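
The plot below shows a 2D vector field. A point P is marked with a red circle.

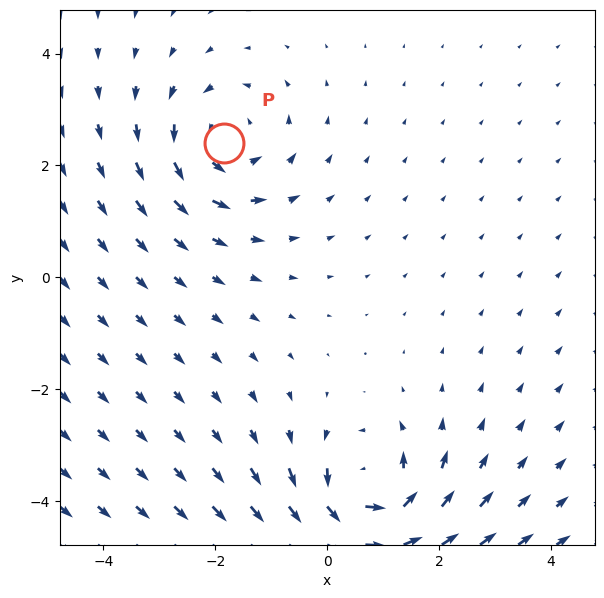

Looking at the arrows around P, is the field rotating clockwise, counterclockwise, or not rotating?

Near P at (-1.8, 2.4) the arrows circulate counterclockwise. The curl (z-component) there is about +3; positive curl means counterclockwise rotation.

counterclockwise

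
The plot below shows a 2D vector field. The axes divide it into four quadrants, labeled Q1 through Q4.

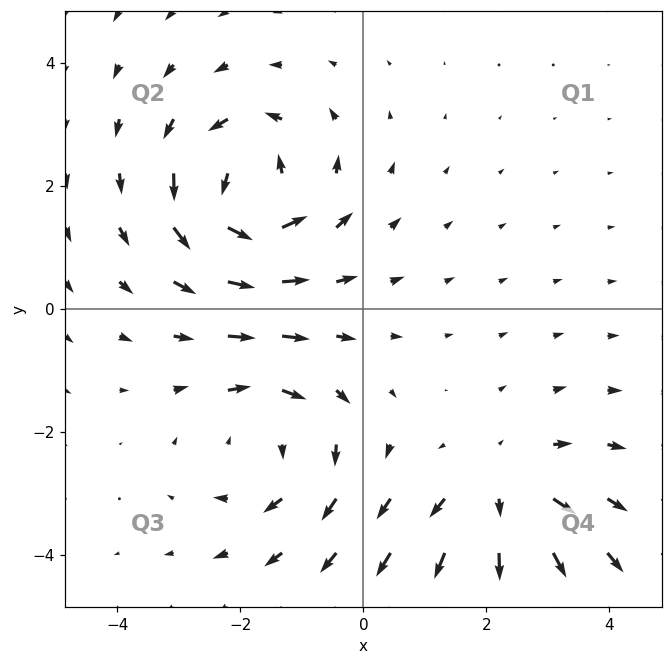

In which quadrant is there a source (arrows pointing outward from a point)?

Q4

The source sits at approximately (2.3, -3.0), which lies in quadrant Q4. The divergence there is about +4, positive as expected for a source.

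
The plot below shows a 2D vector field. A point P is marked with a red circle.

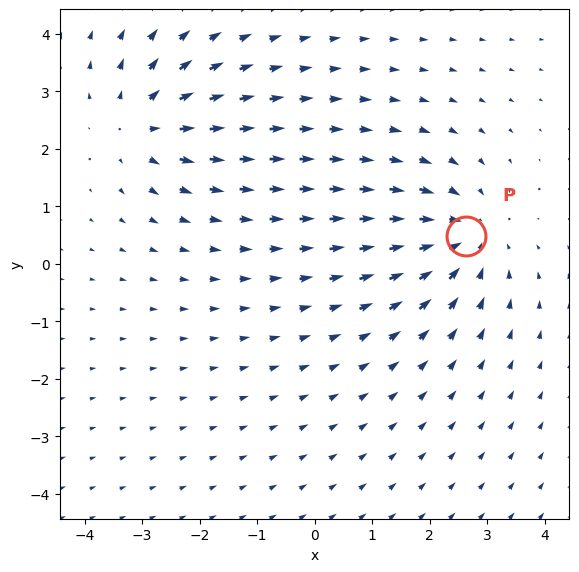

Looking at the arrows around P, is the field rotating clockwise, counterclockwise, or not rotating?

Near P at (2.6, 0.5) the arrows show no circulation. The curl there is ≈0.

not rotating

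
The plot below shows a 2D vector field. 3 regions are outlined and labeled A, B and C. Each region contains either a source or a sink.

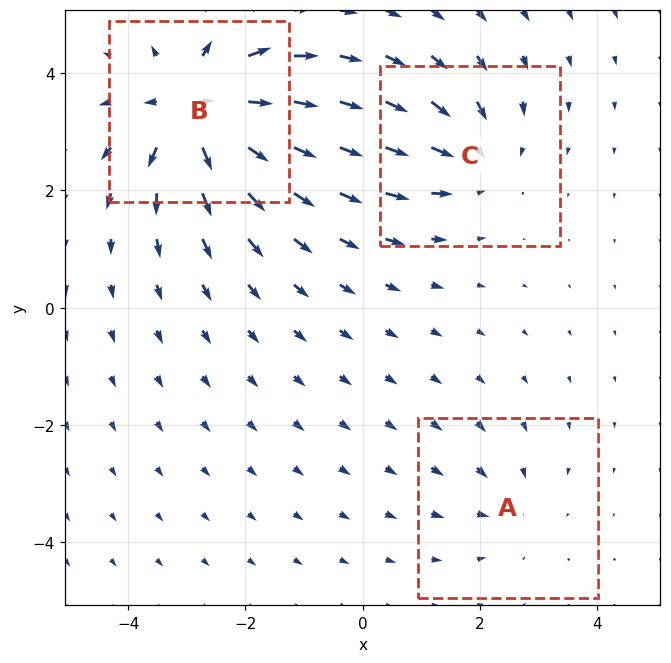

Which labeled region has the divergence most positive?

Divergence at each region's feature centre — A: about -2, B: about +6, C: about -3. Region B is most positive.

B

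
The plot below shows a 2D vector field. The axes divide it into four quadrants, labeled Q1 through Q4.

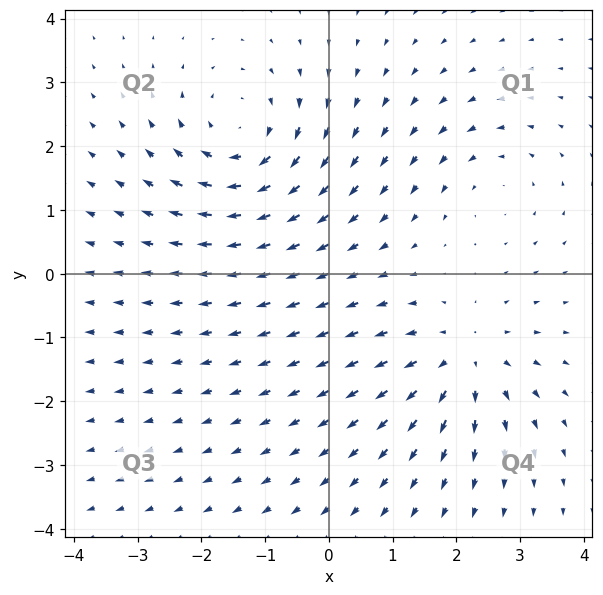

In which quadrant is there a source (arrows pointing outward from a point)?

Q4

The source sits at approximately (2.1, -1.3), which lies in quadrant Q4. The divergence there is about +4, positive as expected for a source.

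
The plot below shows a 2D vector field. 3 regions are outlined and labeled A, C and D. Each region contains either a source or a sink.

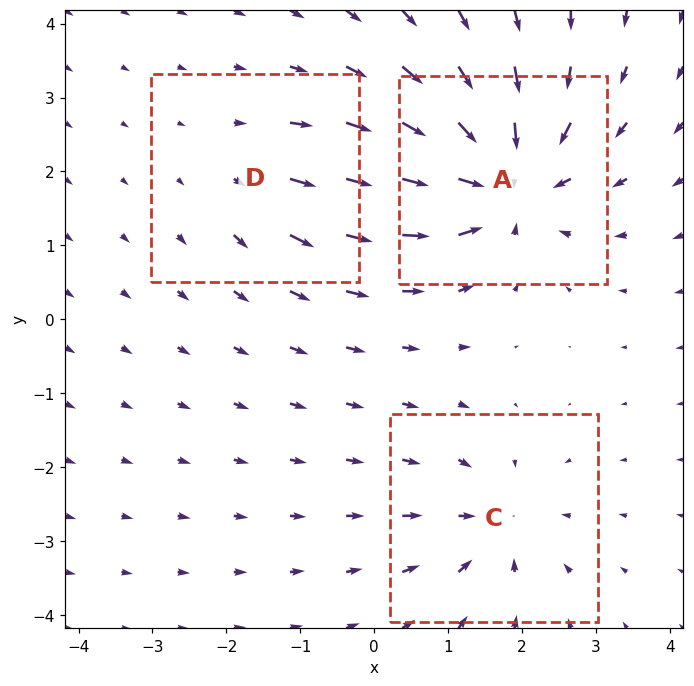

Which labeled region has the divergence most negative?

A

Divergence at each region's feature centre — A: about -6, C: about -3, D: about +2. Region A is most negative.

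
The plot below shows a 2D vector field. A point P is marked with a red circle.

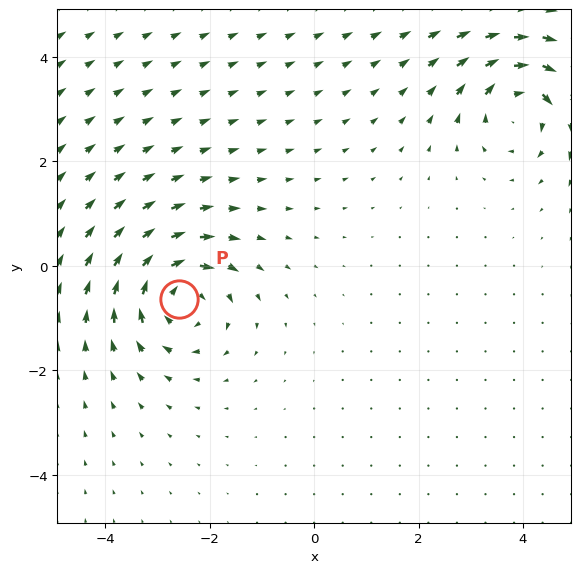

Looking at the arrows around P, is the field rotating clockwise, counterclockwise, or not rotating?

Near P at (-2.6, -0.6) the arrows circulate clockwise. The curl (z-component) there is about -6; negative curl means clockwise rotation.

clockwise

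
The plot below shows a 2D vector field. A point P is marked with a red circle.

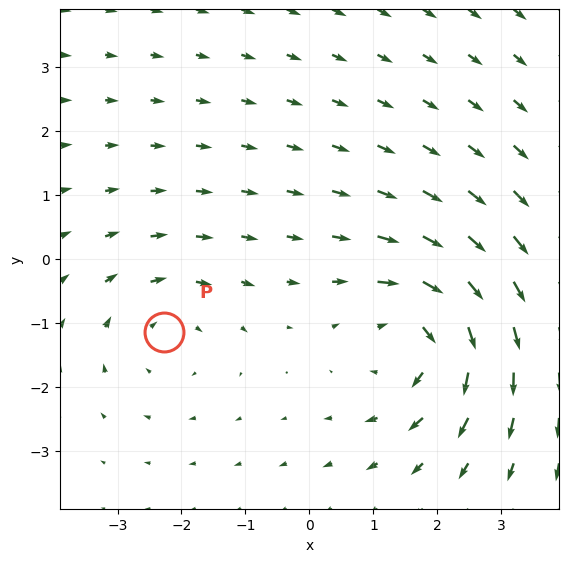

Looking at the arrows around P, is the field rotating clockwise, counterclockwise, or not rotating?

clockwise

Near P at (-2.3, -1.1) the arrows circulate clockwise. The curl (z-component) there is about -2; negative curl means clockwise rotation.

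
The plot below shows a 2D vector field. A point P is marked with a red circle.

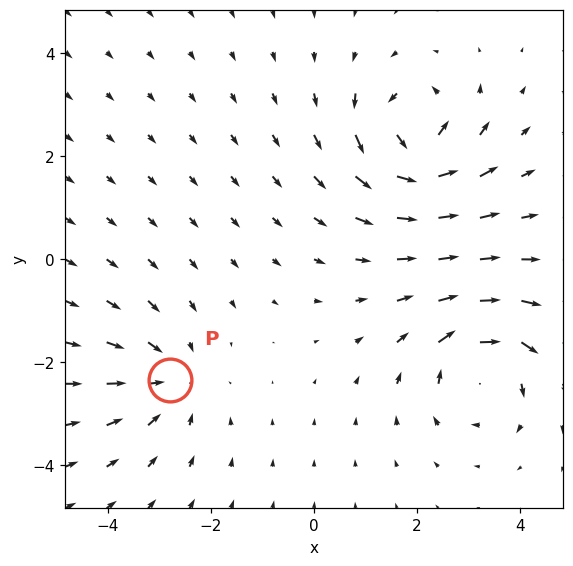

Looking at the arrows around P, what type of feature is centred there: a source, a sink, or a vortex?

At P (-2.8, -2.3) the arrows converge inward. Divergence about -3, curl ≈0 — negative divergence with near-zero curl is a sink.

sink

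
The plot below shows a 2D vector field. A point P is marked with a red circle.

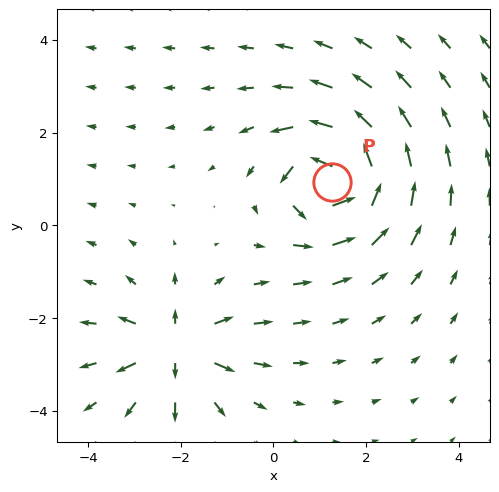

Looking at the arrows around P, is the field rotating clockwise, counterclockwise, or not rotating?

counterclockwise

Near P at (1.3, 0.9) the arrows circulate counterclockwise. The curl (z-component) there is about +6; positive curl means counterclockwise rotation.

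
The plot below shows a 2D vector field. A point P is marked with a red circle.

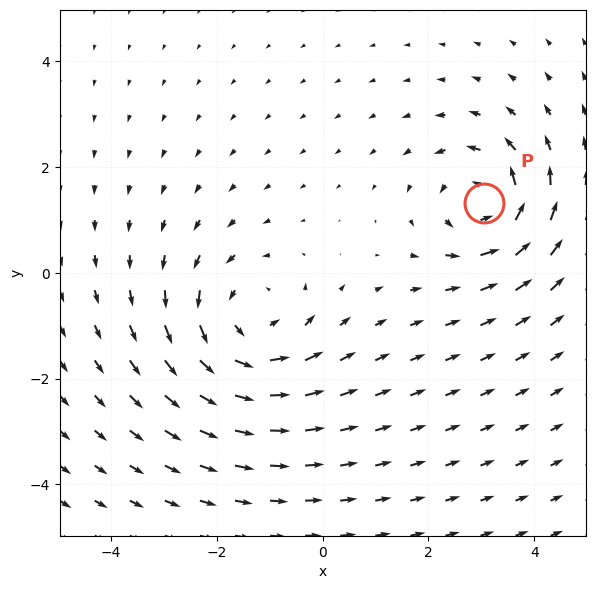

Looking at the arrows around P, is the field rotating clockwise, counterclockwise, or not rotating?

counterclockwise

Near P at (3.0, 1.3) the arrows circulate counterclockwise. The curl (z-component) there is about +5; positive curl means counterclockwise rotation.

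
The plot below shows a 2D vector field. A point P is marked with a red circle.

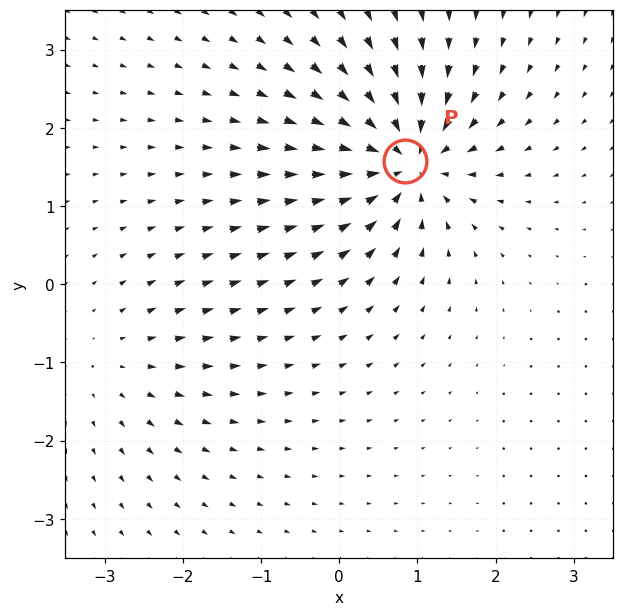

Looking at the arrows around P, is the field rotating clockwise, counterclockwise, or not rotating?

Near P at (0.8, 1.6) the arrows show no circulation. The curl there is ≈0.

not rotating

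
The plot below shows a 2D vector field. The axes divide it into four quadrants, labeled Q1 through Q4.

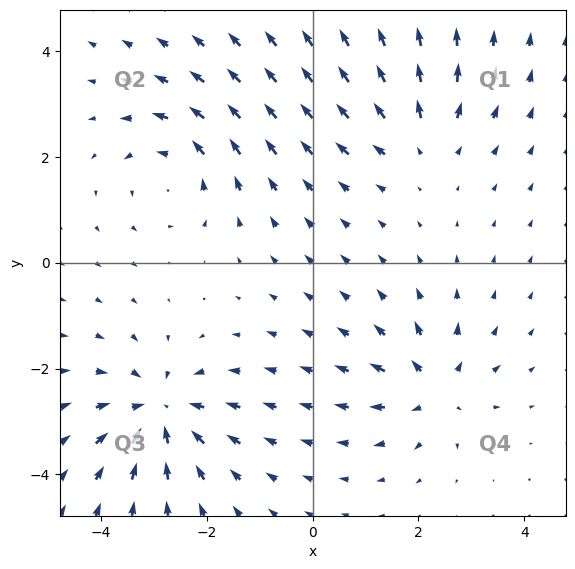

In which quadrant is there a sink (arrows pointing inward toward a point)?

The sink sits at approximately (-2.9, -2.8), which lies in quadrant Q3. The divergence there is about -5, negative as expected for a sink.

Q3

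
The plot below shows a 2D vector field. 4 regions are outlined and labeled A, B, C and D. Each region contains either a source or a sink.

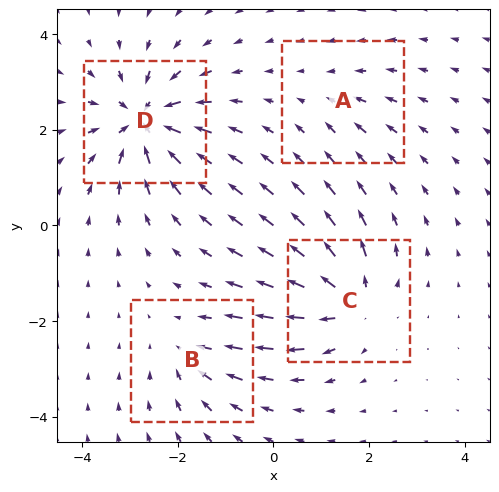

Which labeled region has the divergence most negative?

D

Divergence at each region's feature centre — A: about -2, B: about -4, C: about +6, D: about -8. Region D is most negative.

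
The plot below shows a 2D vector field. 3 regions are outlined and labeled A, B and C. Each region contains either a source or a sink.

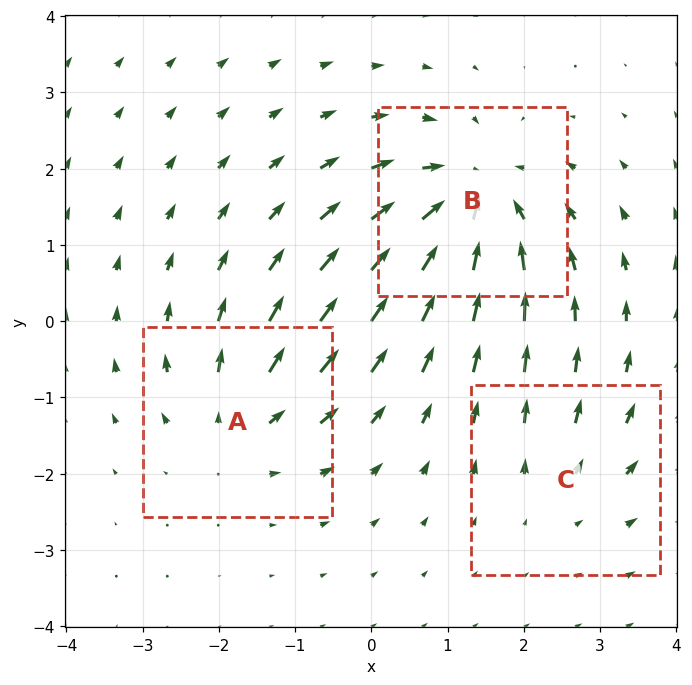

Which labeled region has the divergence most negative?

Divergence at each region's feature centre — A: about +3, B: about -5, C: about +2. Region B is most negative.

B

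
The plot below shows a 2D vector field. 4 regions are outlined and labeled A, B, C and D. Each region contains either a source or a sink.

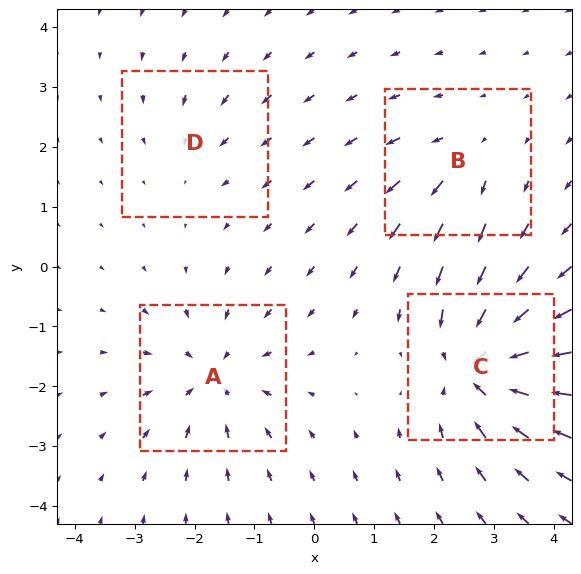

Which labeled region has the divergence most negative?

C

Divergence at each region's feature centre — A: about -5, B: about +3, C: about -8, D: about -2. Region C is most negative.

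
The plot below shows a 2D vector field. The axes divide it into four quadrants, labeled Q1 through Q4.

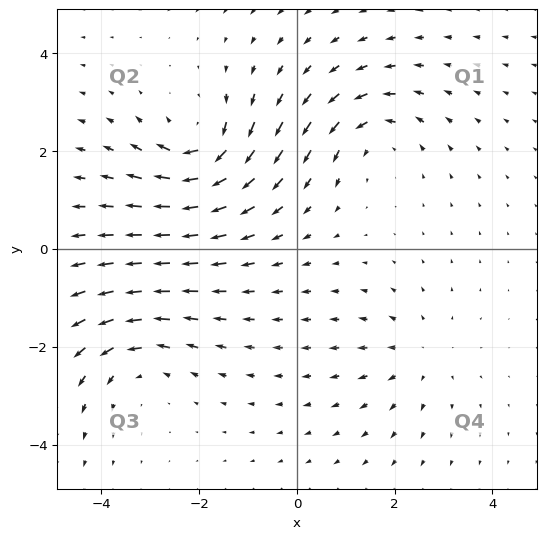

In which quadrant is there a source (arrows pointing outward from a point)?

Q4

The source sits at approximately (2.5, -2.2), which lies in quadrant Q4. The divergence there is about +3, positive as expected for a source.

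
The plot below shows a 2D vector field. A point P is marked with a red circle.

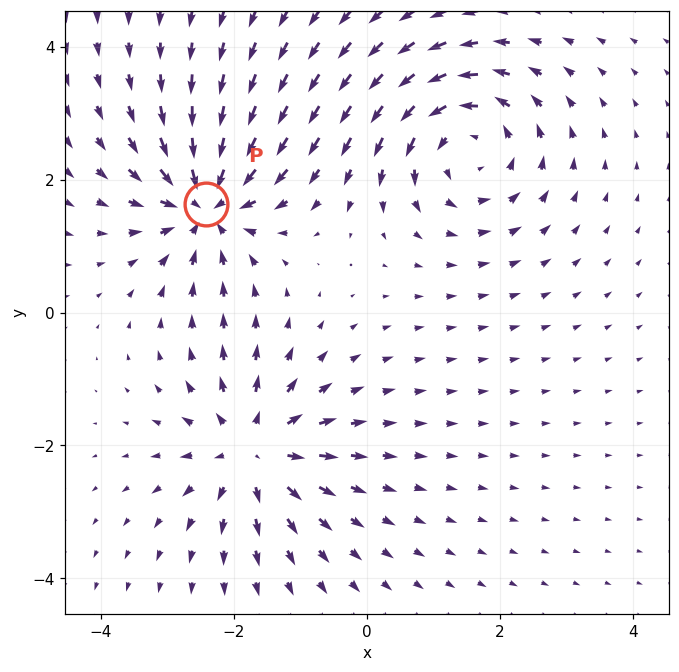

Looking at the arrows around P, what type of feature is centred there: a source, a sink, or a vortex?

sink

At P (-2.4, 1.6) the arrows converge inward. Divergence about -6, curl ≈0 — negative divergence with near-zero curl is a sink.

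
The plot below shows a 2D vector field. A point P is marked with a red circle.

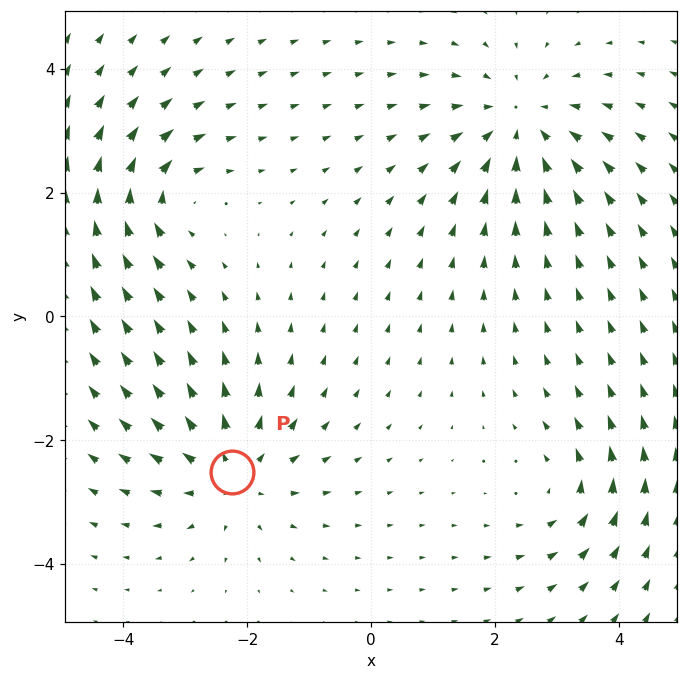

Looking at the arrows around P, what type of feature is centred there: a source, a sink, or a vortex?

source

At P (-2.2, -2.5) the arrows spread outward. Divergence about +4, curl ≈0 — positive divergence with near-zero curl is a source.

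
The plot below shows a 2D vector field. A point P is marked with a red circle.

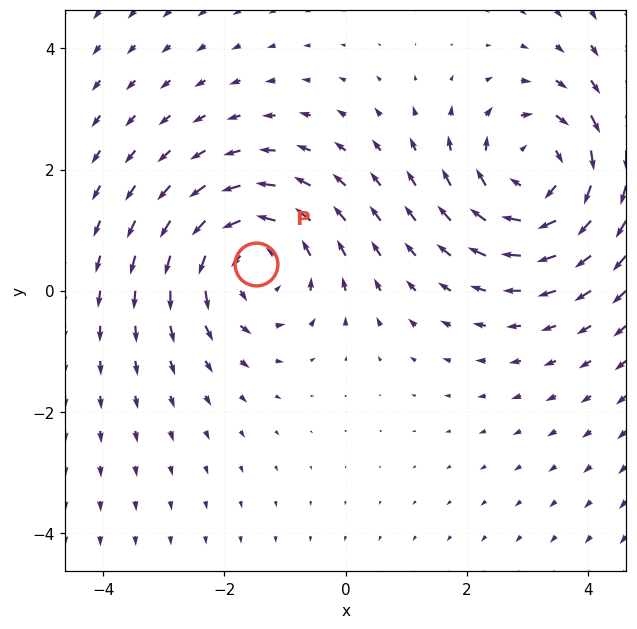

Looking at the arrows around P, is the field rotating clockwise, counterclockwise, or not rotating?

Near P at (-1.5, 0.4) the arrows circulate counterclockwise. The curl (z-component) there is about +3; positive curl means counterclockwise rotation.

counterclockwise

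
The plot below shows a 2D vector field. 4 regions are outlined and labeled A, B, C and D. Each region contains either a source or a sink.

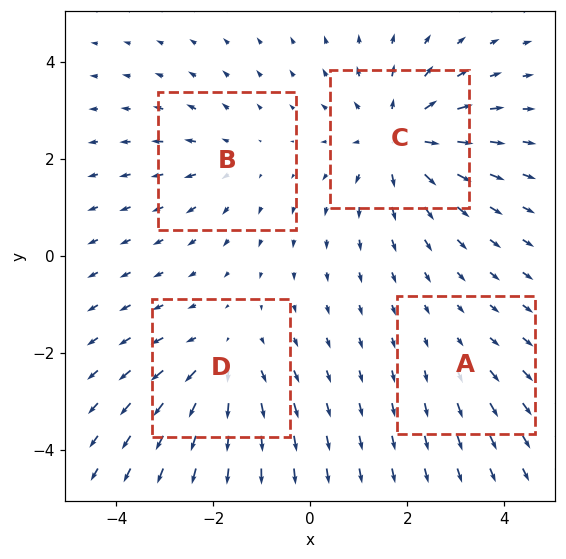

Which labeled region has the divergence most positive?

Divergence at each region's feature centre — A: about +2, B: about +3, C: about +6, D: about +4. Region C is most positive.

C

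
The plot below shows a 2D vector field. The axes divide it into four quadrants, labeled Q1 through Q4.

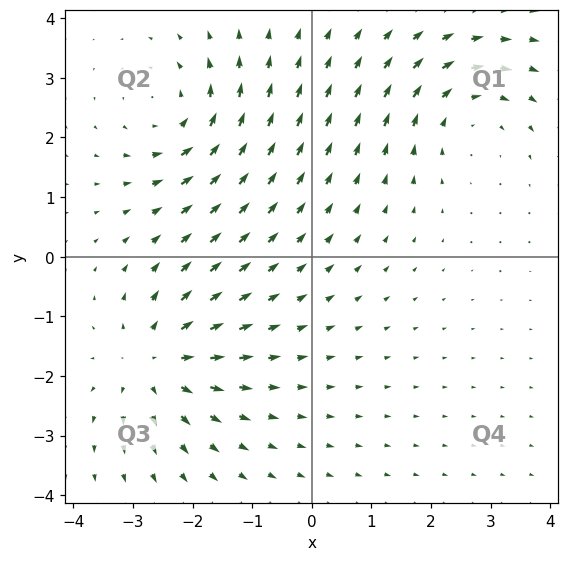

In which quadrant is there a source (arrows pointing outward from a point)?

The source sits at approximately (-2.6, -1.8), which lies in quadrant Q3. The divergence there is about +4, positive as expected for a source.

Q3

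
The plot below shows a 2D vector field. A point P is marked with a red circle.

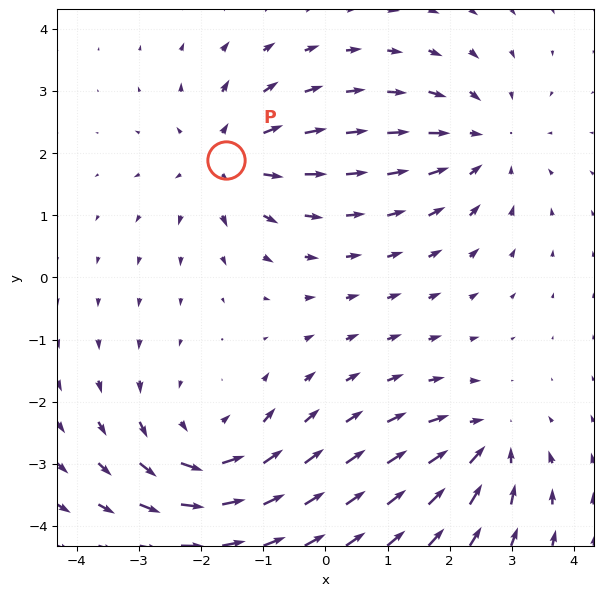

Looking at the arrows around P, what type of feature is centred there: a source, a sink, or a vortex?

source

At P (-1.6, 1.9) the arrows spread outward. Divergence about +4, curl ≈0 — positive divergence with near-zero curl is a source.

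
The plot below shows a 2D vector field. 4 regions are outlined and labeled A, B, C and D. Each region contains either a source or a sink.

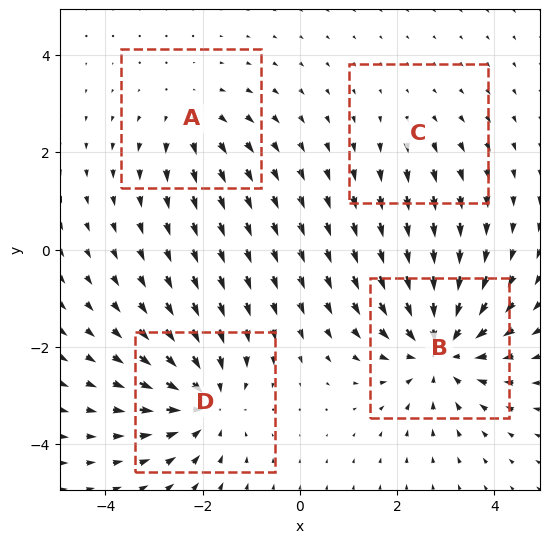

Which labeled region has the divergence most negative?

Divergence at each region's feature centre — A: about +3, B: about -6, C: about +2, D: about -5. Region B is most negative.

B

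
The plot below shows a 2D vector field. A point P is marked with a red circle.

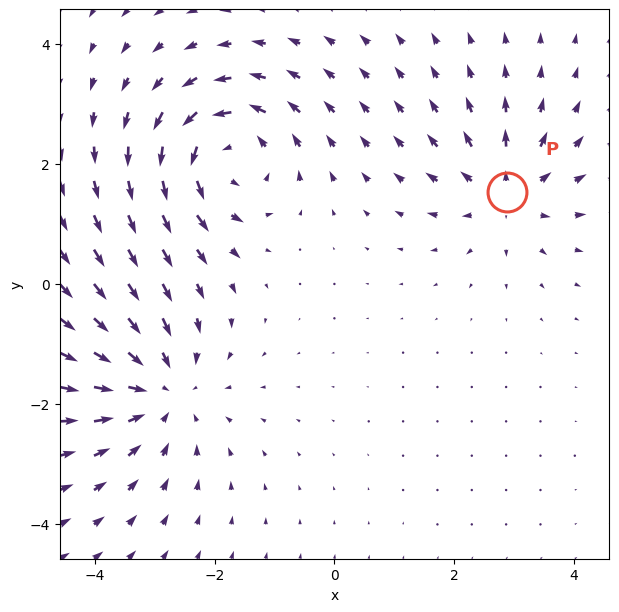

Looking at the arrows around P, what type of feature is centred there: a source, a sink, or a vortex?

source

At P (2.9, 1.5) the arrows spread outward. Divergence about +4, curl ≈0 — positive divergence with near-zero curl is a source.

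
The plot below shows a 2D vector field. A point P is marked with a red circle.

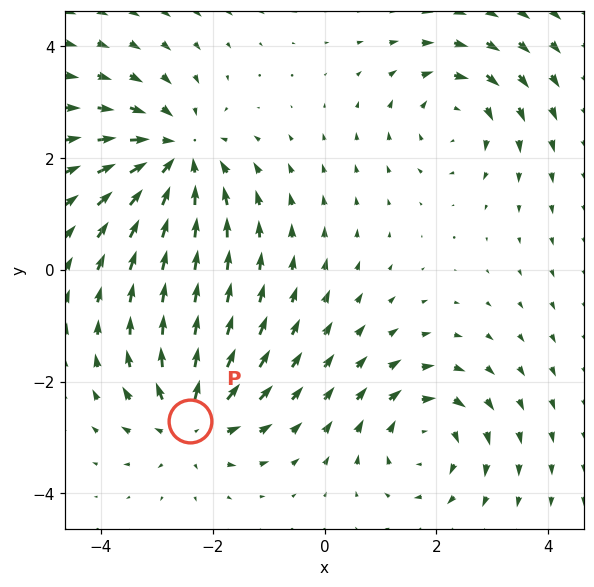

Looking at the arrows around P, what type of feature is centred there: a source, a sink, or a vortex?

At P (-2.4, -2.7) the arrows spread outward. Divergence about +4, curl ≈0 — positive divergence with near-zero curl is a source.

source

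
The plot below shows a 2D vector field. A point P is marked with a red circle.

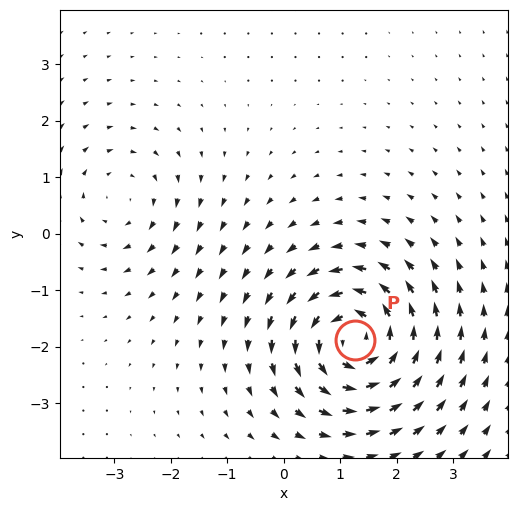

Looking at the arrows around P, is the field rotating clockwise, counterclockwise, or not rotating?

Near P at (1.3, -1.9) the arrows circulate counterclockwise. The curl (z-component) there is about +6; positive curl means counterclockwise rotation.

counterclockwise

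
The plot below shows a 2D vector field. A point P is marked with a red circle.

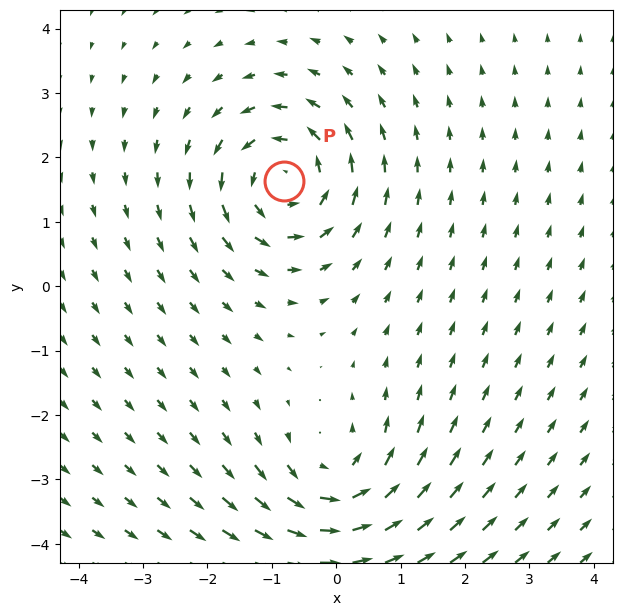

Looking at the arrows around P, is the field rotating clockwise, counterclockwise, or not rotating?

Near P at (-0.8, 1.6) the arrows circulate counterclockwise. The curl (z-component) there is about +6; positive curl means counterclockwise rotation.

counterclockwise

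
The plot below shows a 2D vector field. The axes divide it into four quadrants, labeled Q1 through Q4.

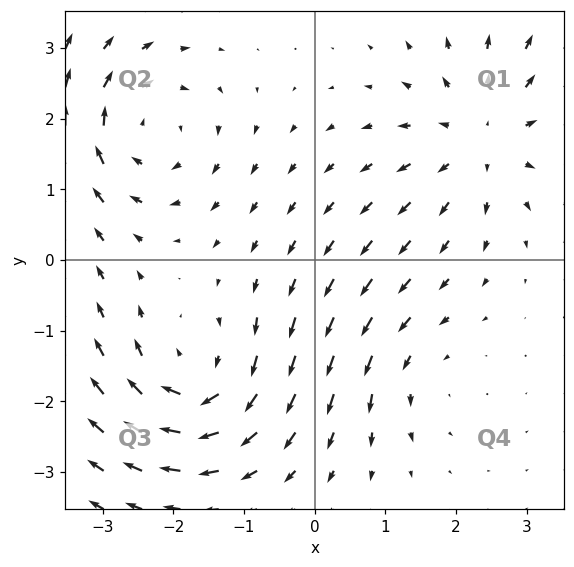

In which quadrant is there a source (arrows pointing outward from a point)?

The source sits at approximately (2.4, 1.7), which lies in quadrant Q1. The divergence there is about +4, positive as expected for a source.

Q1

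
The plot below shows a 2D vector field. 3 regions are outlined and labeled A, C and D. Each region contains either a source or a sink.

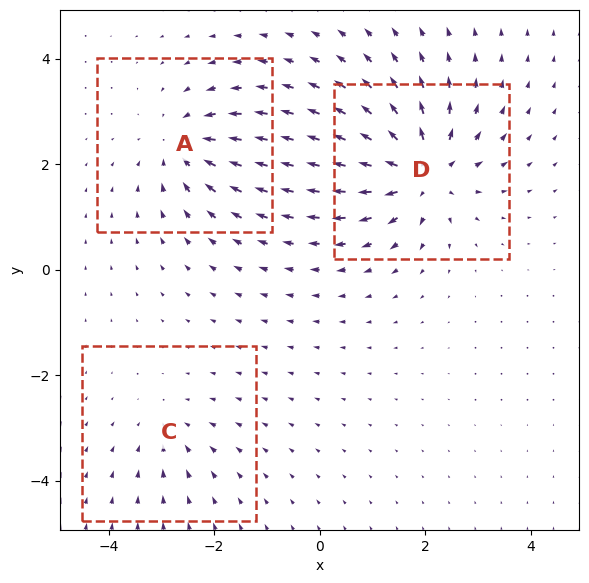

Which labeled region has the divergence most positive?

Divergence at each region's feature centre — A: about -4, C: about -2, D: about +6. Region D is most positive.

D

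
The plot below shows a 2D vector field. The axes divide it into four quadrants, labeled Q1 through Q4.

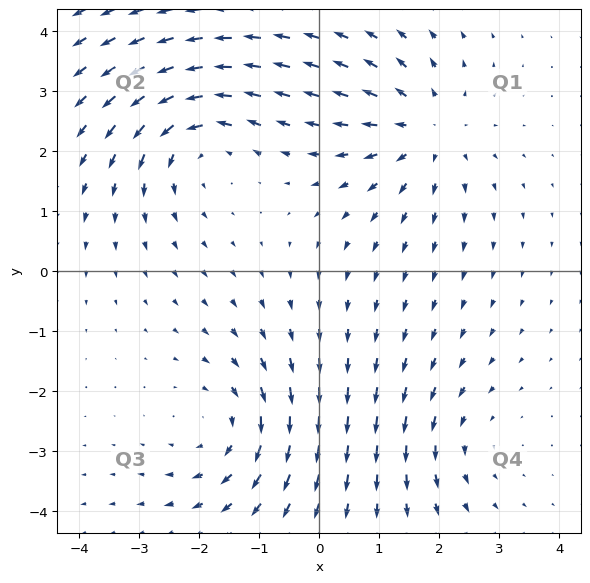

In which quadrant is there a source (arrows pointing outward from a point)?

Q1

The source sits at approximately (1.8, 2.3), which lies in quadrant Q1. The divergence there is about +4, positive as expected for a source.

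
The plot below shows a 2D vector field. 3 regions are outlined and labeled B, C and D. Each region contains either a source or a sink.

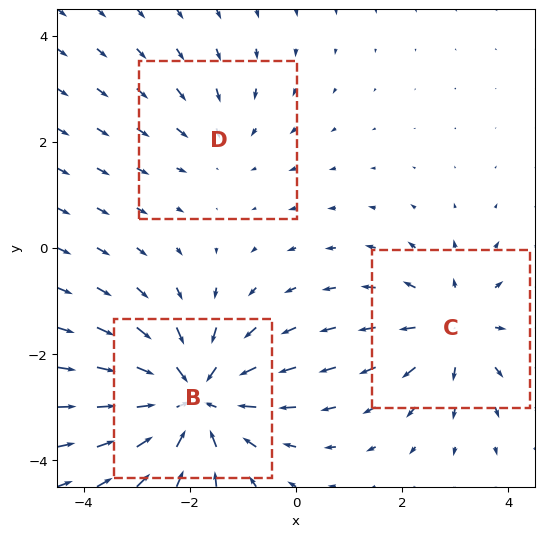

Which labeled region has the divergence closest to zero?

Divergence at each region's feature centre — B: about -5, C: about +3, D: about -2. Region D is closest to zero.

D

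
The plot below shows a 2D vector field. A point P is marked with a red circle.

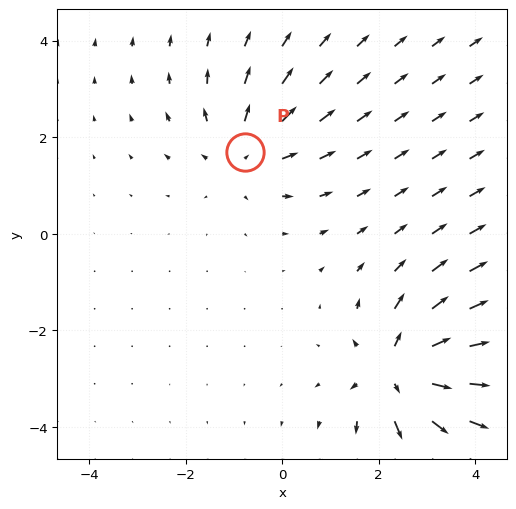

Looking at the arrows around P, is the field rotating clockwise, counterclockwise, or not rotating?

Near P at (-0.8, 1.7) the arrows show no circulation. The curl there is ≈0.

not rotating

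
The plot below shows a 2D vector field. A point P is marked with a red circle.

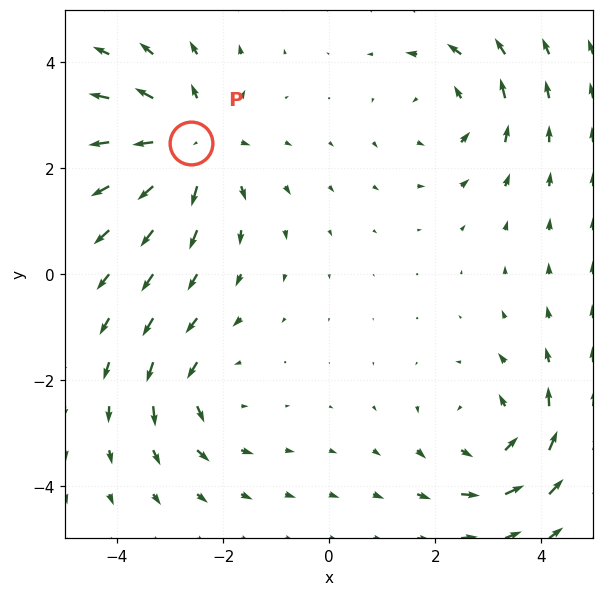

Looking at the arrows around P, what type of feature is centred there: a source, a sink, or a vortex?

source

At P (-2.6, 2.5) the arrows spread outward. Divergence about +4, curl ≈0 — positive divergence with near-zero curl is a source.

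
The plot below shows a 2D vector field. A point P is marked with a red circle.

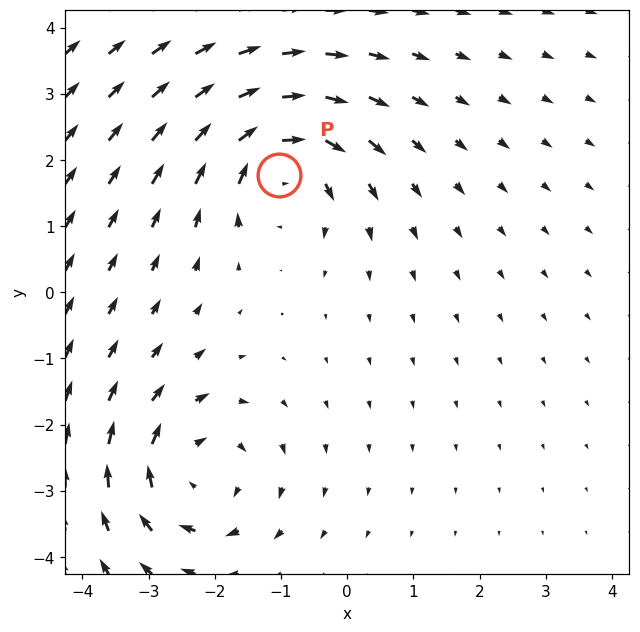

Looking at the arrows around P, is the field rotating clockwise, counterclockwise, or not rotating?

Near P at (-1.0, 1.8) the arrows circulate clockwise. The curl (z-component) there is about -4; negative curl means clockwise rotation.

clockwise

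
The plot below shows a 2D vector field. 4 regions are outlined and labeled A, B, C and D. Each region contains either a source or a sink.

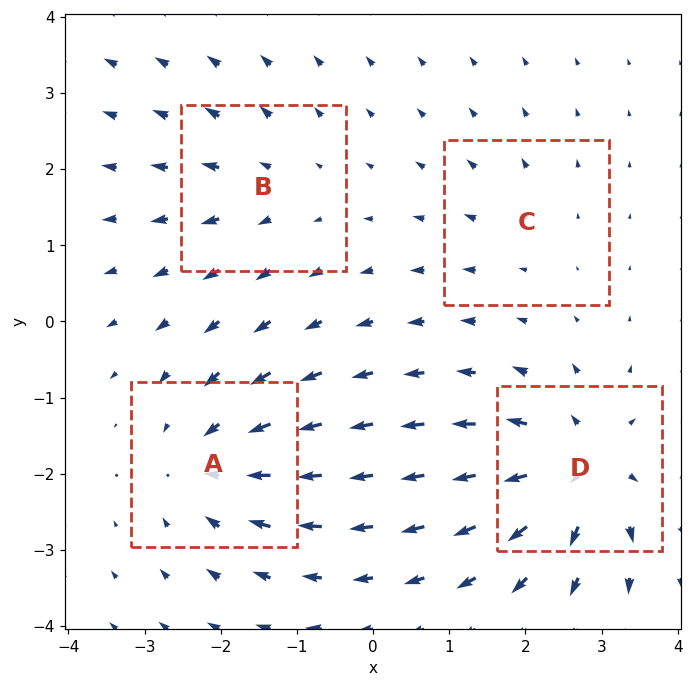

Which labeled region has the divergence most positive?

Divergence at each region's feature centre — A: about -5, B: about +3, C: about +2, D: about +7. Region D is most positive.

D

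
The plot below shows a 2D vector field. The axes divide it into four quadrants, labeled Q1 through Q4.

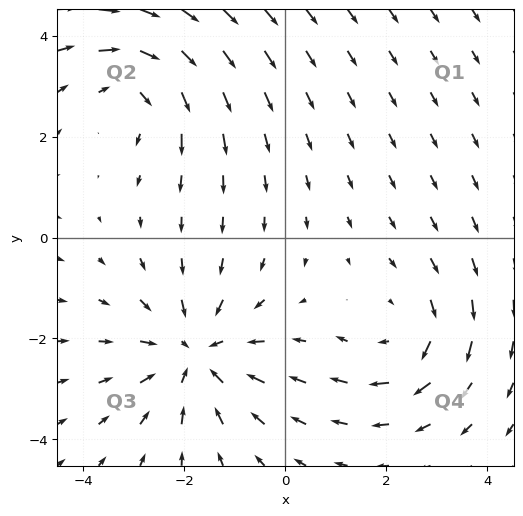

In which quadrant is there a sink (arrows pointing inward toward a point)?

The sink sits at approximately (-1.8, -2.3), which lies in quadrant Q3. The divergence there is about -3, negative as expected for a sink.

Q3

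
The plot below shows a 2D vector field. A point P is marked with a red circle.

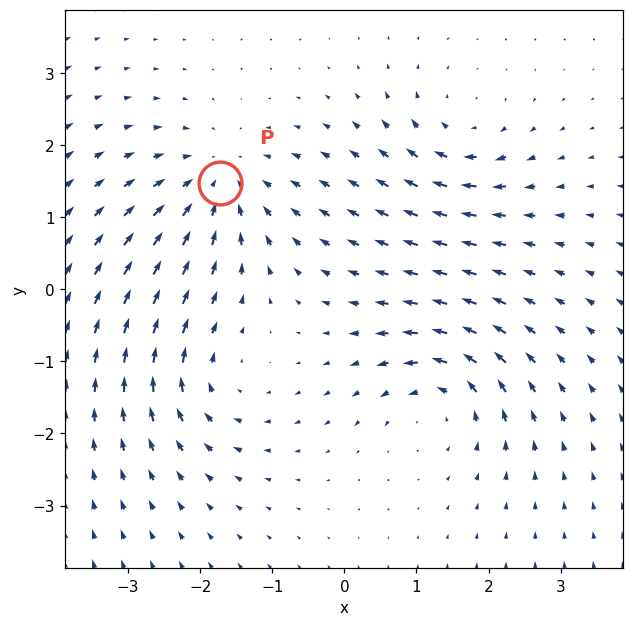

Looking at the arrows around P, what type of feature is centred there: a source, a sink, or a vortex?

At P (-1.7, 1.5) the arrows converge inward. Divergence about -5, curl ≈0 — negative divergence with near-zero curl is a sink.

sink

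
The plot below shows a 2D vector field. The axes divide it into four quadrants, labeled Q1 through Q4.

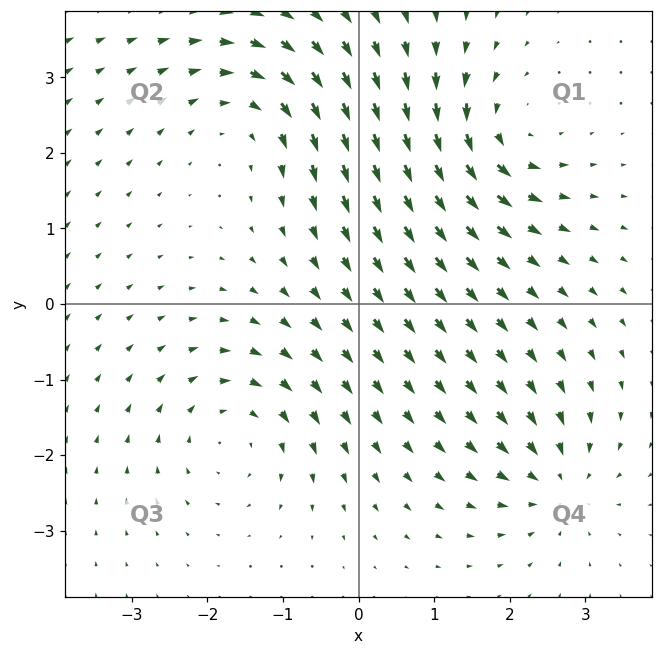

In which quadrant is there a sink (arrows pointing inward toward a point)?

Q4

The sink sits at approximately (2.6, -2.4), which lies in quadrant Q4. The divergence there is about -4, negative as expected for a sink.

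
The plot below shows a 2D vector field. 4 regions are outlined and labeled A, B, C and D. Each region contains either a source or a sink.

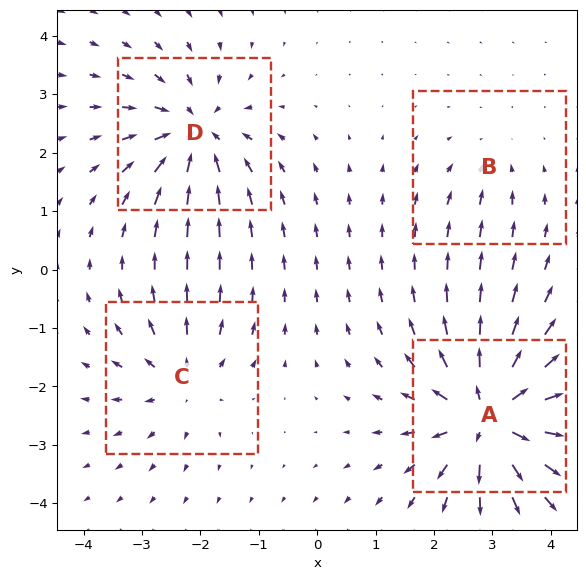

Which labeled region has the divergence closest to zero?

B

Divergence at each region's feature centre — A: about +8, B: about -2, C: about +4, D: about -6. Region B is closest to zero.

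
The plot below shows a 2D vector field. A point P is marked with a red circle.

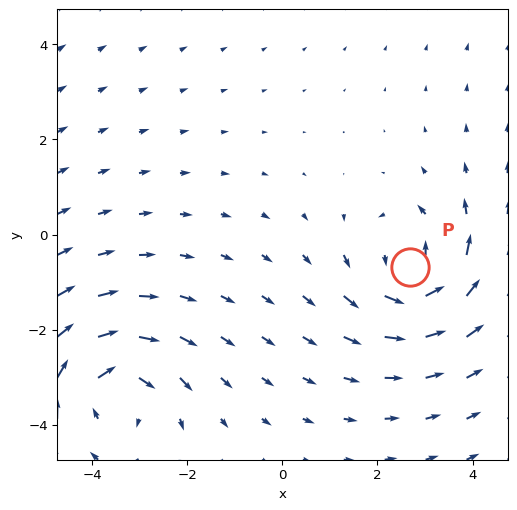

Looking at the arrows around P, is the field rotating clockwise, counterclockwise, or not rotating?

counterclockwise

Near P at (2.7, -0.7) the arrows circulate counterclockwise. The curl (z-component) there is about +3; positive curl means counterclockwise rotation.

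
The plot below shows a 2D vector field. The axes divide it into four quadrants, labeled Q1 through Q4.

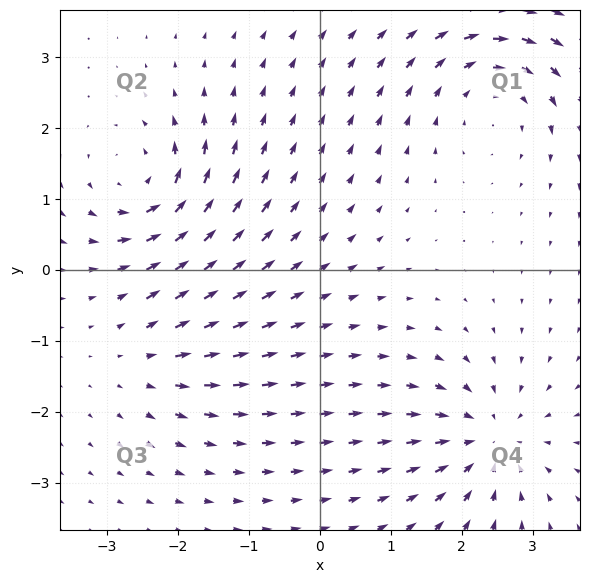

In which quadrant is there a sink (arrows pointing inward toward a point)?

The sink sits at approximately (2.4, -2.4), which lies in quadrant Q4. The divergence there is about -5, negative as expected for a sink.

Q4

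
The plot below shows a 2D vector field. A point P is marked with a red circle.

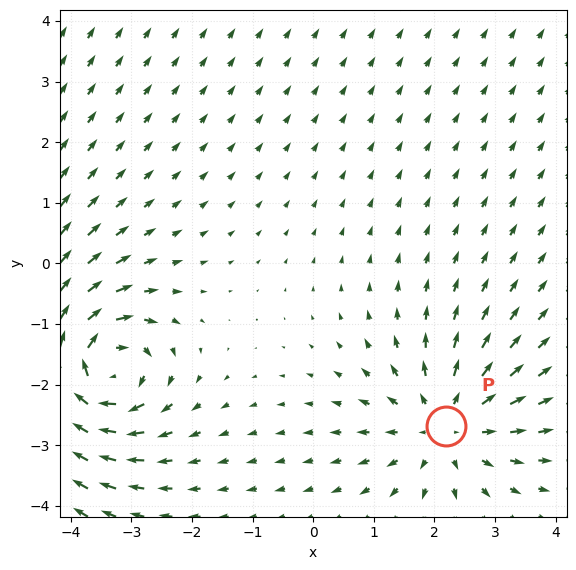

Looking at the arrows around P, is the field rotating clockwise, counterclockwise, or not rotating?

Near P at (2.2, -2.7) the arrows show no circulation. The curl there is ≈0.

not rotating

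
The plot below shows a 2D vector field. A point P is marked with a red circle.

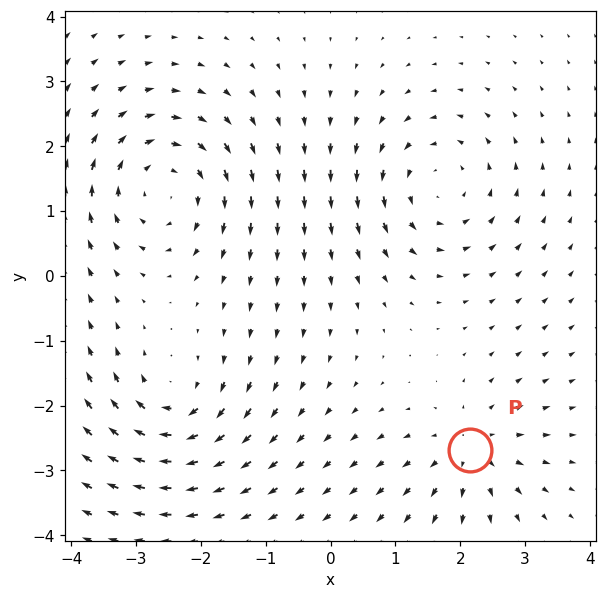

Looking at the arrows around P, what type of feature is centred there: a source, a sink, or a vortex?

source

At P (2.2, -2.7) the arrows spread outward. Divergence about +4, curl ≈0 — positive divergence with near-zero curl is a source.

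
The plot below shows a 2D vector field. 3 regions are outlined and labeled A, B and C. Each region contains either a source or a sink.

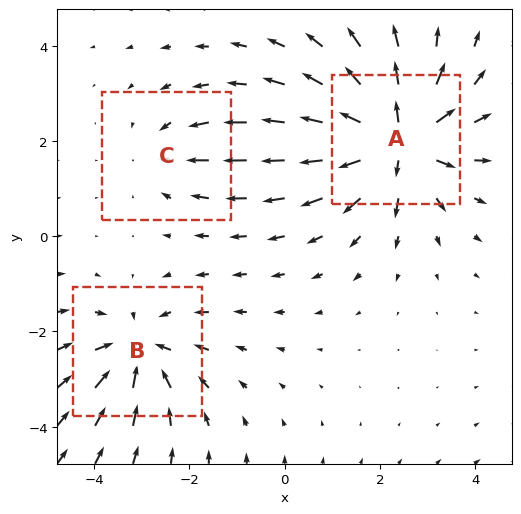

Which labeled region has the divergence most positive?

Divergence at each region's feature centre — A: about +6, B: about -4, C: about -2. Region A is most positive.

A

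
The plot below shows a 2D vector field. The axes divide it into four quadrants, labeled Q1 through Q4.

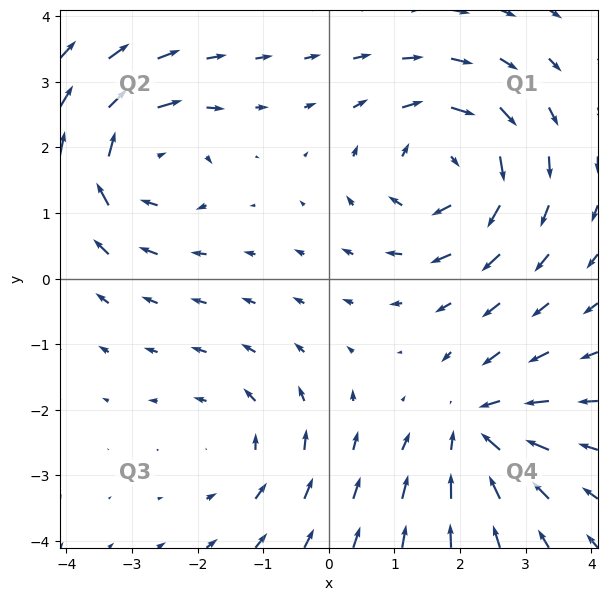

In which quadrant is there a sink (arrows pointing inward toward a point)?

The sink sits at approximately (2.2, -2.3), which lies in quadrant Q4. The divergence there is about -4, negative as expected for a sink.

Q4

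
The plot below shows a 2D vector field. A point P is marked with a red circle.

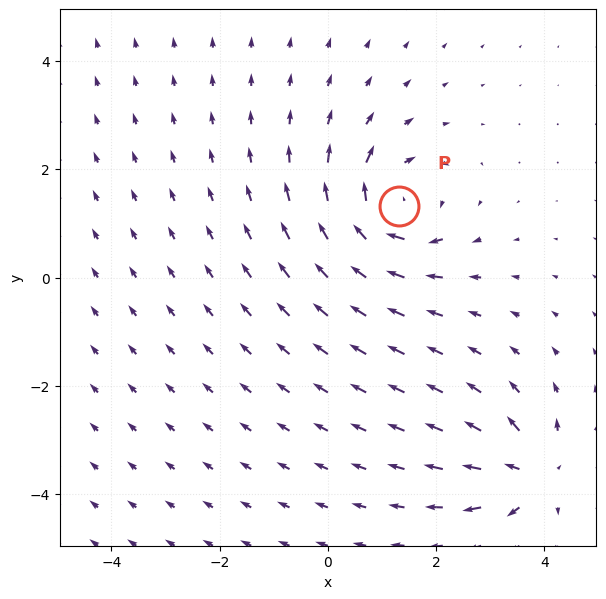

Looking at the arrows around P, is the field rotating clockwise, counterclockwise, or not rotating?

Near P at (1.3, 1.3) the arrows circulate clockwise. The curl (z-component) there is about -5; negative curl means clockwise rotation.

clockwise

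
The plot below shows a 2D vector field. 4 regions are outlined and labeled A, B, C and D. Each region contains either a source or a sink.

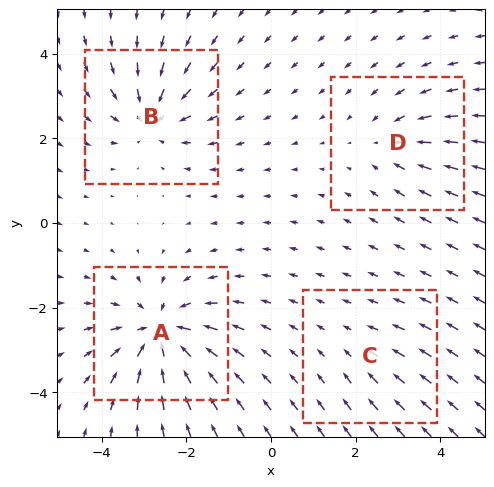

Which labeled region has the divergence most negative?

Divergence at each region's feature centre — A: about -8, B: about -6, C: about -2, D: about -4. Region A is most negative.

A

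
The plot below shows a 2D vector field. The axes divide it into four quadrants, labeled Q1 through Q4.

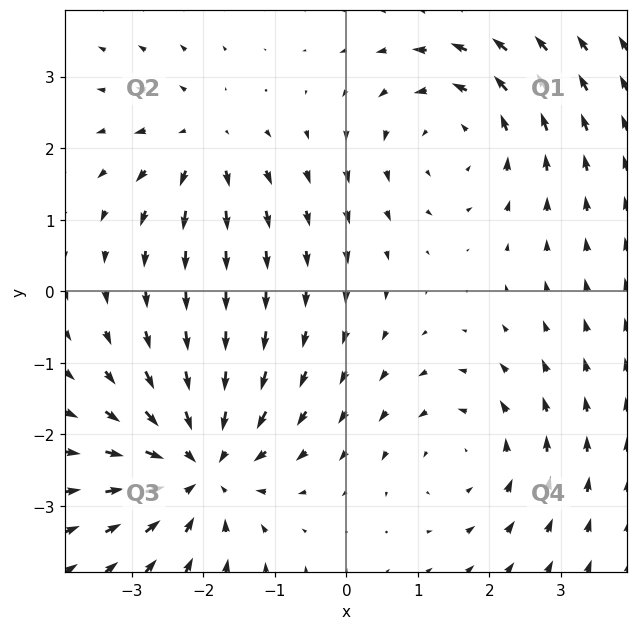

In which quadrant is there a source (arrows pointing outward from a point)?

The source sits at approximately (-2.0, 2.1), which lies in quadrant Q2. The divergence there is about +4, positive as expected for a source.

Q2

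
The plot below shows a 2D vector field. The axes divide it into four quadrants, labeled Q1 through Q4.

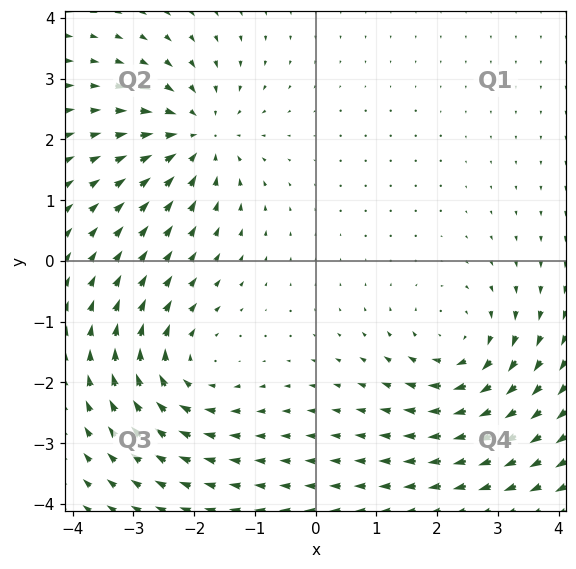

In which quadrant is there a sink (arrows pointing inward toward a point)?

The sink sits at approximately (-1.9, 2.1), which lies in quadrant Q2. The divergence there is about -5, negative as expected for a sink.

Q2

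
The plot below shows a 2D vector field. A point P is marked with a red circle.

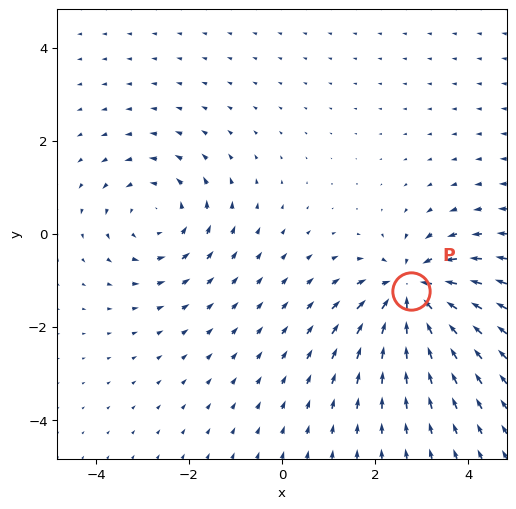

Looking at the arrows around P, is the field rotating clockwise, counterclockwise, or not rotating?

not rotating

Near P at (2.8, -1.2) the arrows show no circulation. The curl there is ≈0.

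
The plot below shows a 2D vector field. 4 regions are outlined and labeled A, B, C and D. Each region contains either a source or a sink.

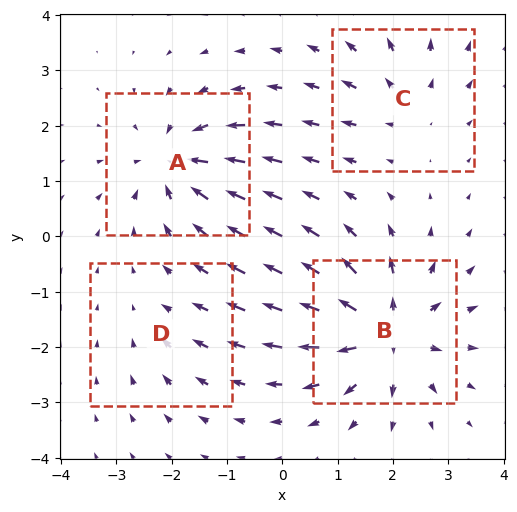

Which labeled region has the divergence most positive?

B

Divergence at each region's feature centre — A: about -6, B: about +7, C: about +4, D: about -2. Region B is most positive.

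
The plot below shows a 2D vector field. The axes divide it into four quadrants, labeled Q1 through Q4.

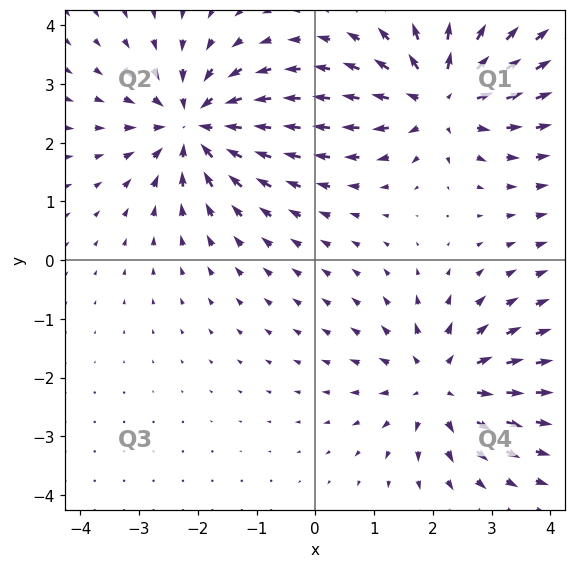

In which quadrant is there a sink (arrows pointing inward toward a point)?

The sink sits at approximately (-2.1, 2.3), which lies in quadrant Q2. The divergence there is about -5, negative as expected for a sink.

Q2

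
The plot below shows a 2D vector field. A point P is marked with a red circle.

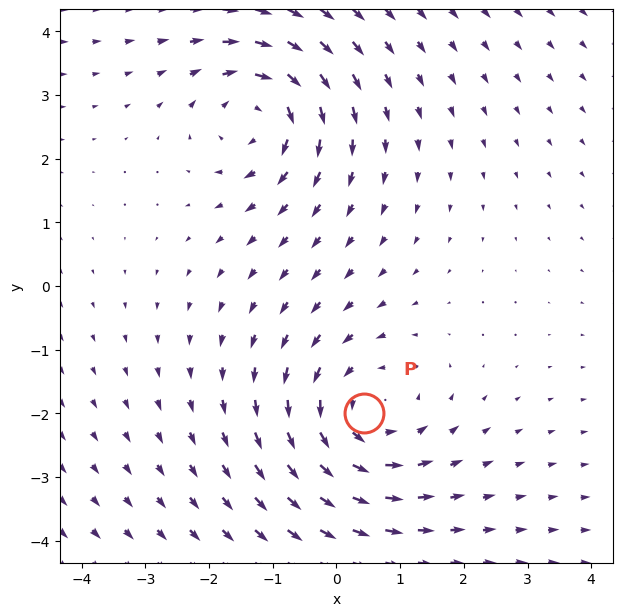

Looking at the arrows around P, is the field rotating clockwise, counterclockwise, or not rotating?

counterclockwise

Near P at (0.4, -2.0) the arrows circulate counterclockwise. The curl (z-component) there is about +3; positive curl means counterclockwise rotation.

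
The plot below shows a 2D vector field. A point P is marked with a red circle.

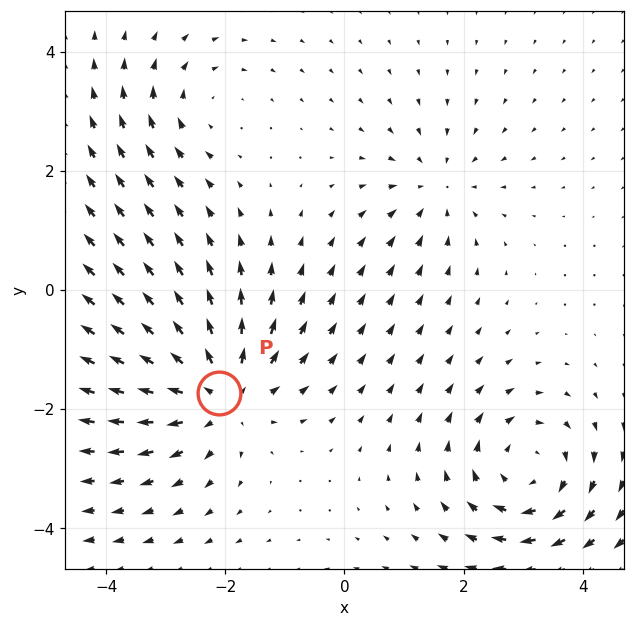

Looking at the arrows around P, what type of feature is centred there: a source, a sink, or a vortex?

At P (-2.1, -1.7) the arrows spread outward. Divergence about +5, curl ≈0 — positive divergence with near-zero curl is a source.

source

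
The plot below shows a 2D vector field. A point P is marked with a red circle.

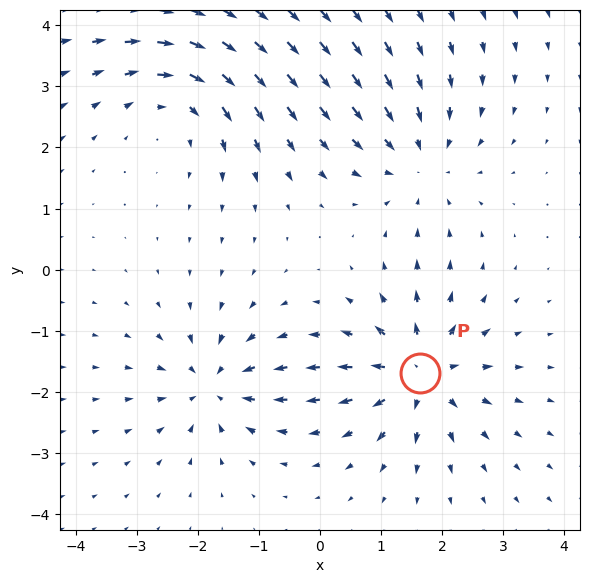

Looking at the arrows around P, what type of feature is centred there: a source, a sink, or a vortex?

At P (1.6, -1.7) the arrows spread outward. Divergence about +6, curl ≈0 — positive divergence with near-zero curl is a source.

source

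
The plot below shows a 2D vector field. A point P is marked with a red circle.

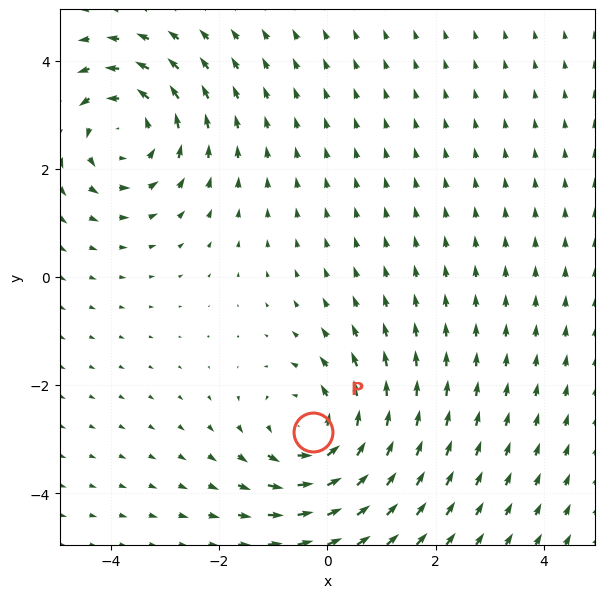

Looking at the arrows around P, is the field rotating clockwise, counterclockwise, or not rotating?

counterclockwise

Near P at (-0.3, -2.9) the arrows circulate counterclockwise. The curl (z-component) there is about +3; positive curl means counterclockwise rotation.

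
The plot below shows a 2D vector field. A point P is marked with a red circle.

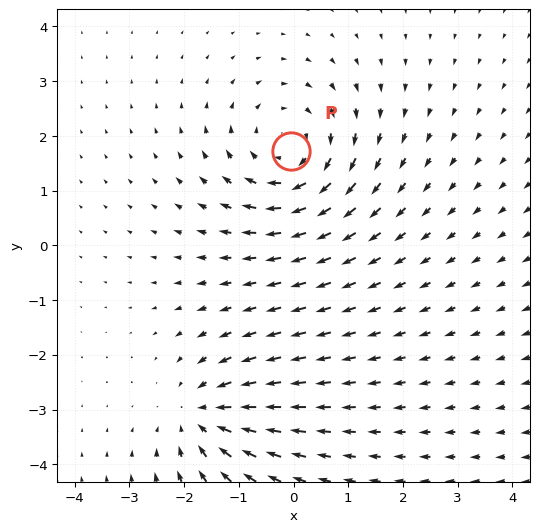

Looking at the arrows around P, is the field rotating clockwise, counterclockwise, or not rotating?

Near P at (-0.1, 1.7) the arrows circulate clockwise. The curl (z-component) there is about -4; negative curl means clockwise rotation.

clockwise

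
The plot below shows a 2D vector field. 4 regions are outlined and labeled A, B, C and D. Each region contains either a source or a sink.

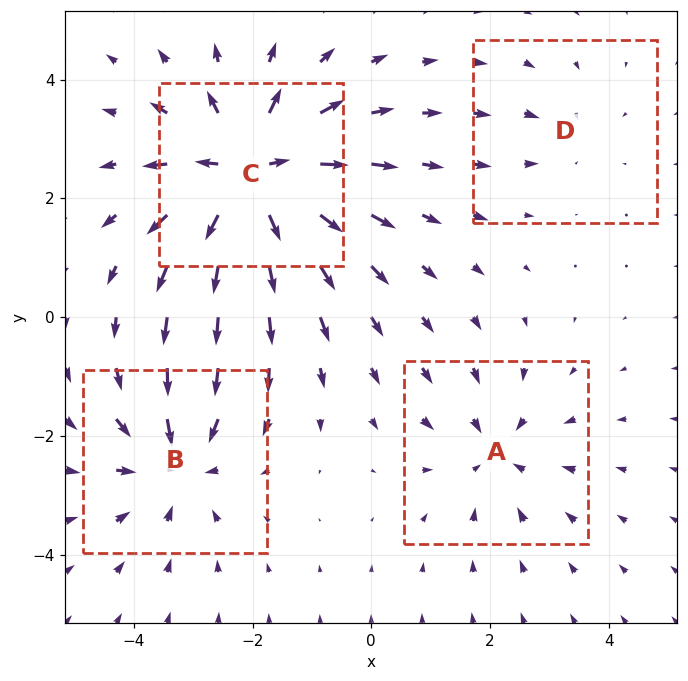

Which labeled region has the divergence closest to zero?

D

Divergence at each region's feature centre — A: about -3, B: about -5, C: about +7, D: about -2. Region D is closest to zero.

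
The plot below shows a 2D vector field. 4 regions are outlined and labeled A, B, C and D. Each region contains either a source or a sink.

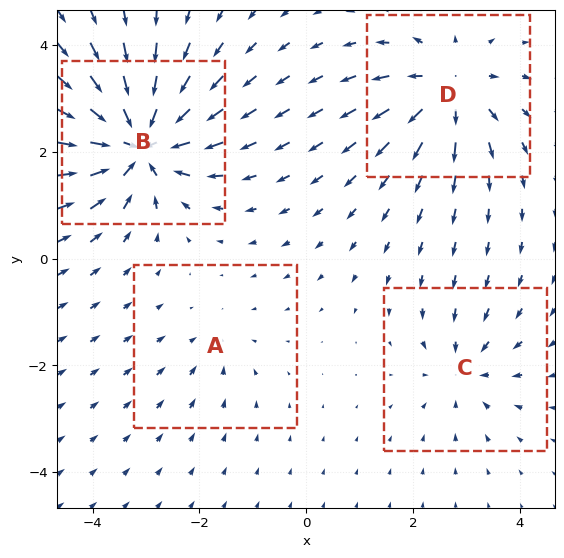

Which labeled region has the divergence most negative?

B

Divergence at each region's feature centre — A: about -2, B: about -8, C: about -4, D: about +6. Region B is most negative.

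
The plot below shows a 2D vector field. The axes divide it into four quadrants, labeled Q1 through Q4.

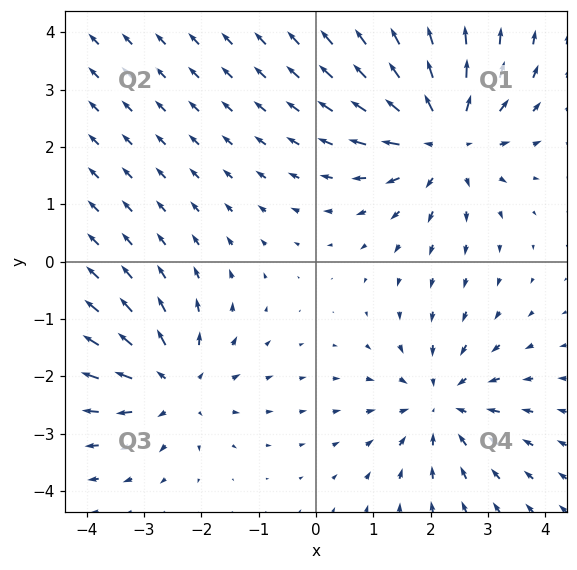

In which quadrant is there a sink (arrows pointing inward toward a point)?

The sink sits at approximately (2.2, -2.5), which lies in quadrant Q4. The divergence there is about -3, negative as expected for a sink.

Q4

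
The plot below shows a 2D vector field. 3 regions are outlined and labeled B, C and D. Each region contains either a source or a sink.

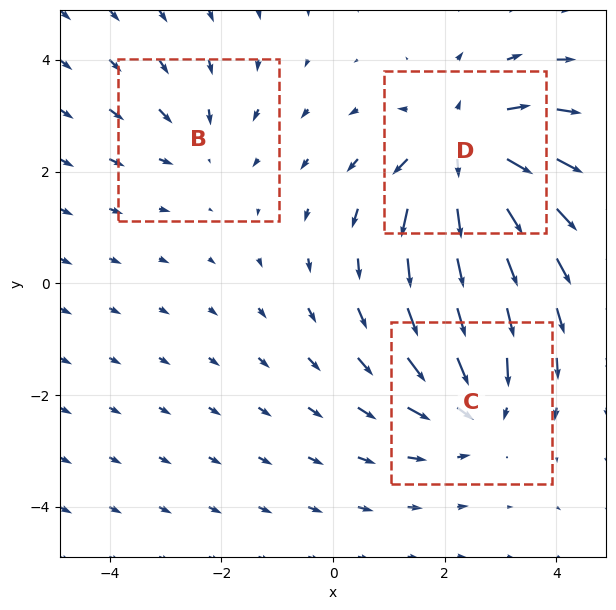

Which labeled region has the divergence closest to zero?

Divergence at each region's feature centre — B: about -2, C: about -3, D: about +4. Region B is closest to zero.

B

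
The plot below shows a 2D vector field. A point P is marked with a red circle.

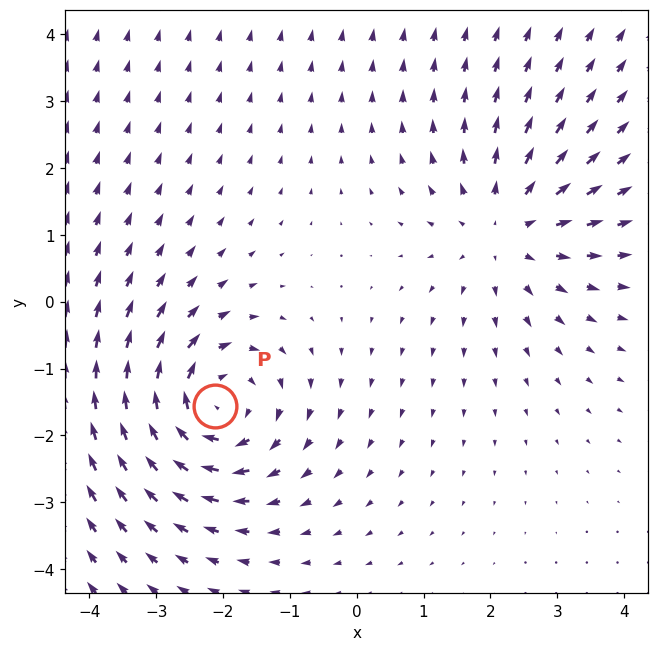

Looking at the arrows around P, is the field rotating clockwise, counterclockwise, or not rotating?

clockwise

Near P at (-2.1, -1.6) the arrows circulate clockwise. The curl (z-component) there is about -4; negative curl means clockwise rotation.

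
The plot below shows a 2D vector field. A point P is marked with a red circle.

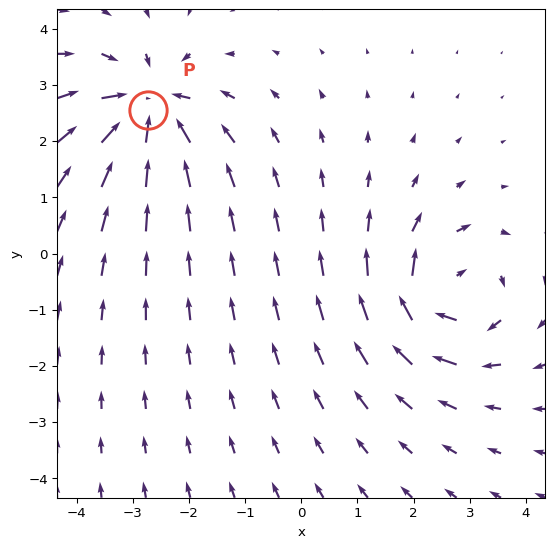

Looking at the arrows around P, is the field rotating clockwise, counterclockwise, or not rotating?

Near P at (-2.7, 2.6) the arrows show no circulation. The curl there is ≈0.

not rotating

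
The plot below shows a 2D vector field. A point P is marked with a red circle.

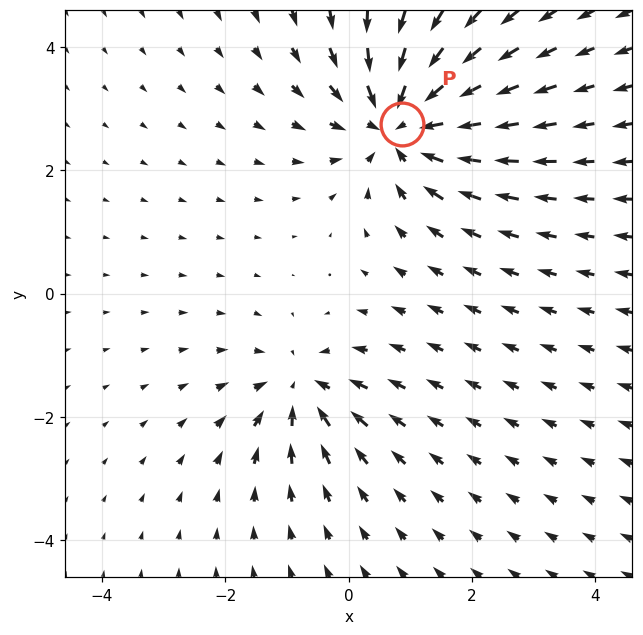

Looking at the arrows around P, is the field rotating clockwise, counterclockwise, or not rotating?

not rotating

Near P at (0.9, 2.8) the arrows show no circulation. The curl there is ≈0.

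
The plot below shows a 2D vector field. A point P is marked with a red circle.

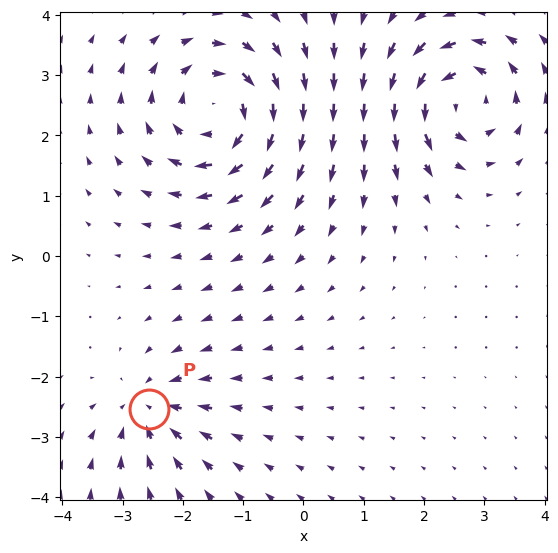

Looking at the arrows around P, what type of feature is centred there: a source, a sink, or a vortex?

sink

At P (-2.6, -2.5) the arrows converge inward. Divergence about -4, curl ≈0 — negative divergence with near-zero curl is a sink.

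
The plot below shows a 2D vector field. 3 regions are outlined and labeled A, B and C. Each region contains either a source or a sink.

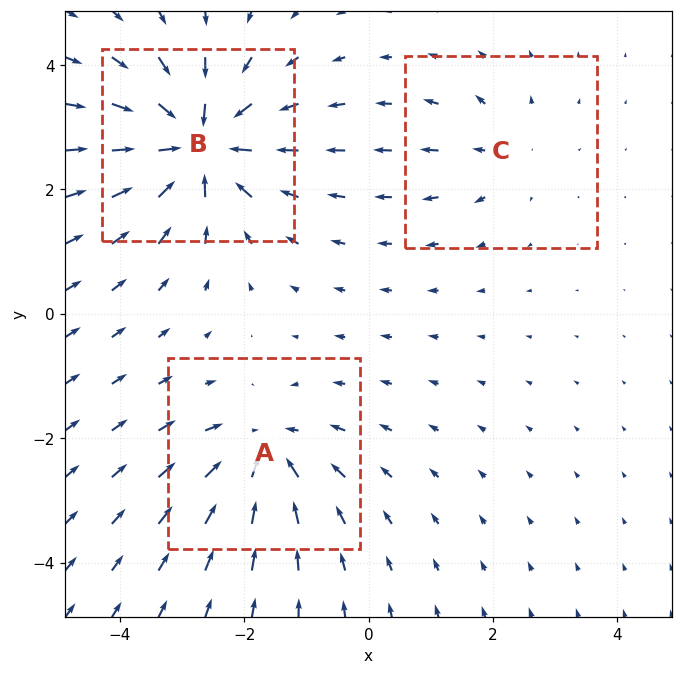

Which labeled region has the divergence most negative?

B

Divergence at each region's feature centre — A: about -4, B: about -6, C: about +2. Region B is most negative.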